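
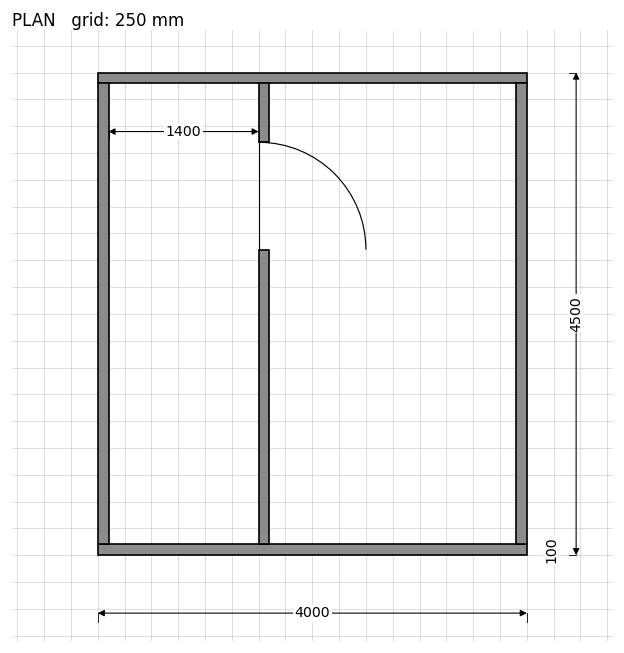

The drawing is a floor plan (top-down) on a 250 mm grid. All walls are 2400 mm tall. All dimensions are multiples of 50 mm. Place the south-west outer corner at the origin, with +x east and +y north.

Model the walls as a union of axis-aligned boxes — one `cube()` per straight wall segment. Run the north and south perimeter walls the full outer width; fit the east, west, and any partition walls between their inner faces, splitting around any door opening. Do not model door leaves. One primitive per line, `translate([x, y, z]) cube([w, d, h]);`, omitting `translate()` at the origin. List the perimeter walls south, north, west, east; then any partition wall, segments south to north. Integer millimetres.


cube([4000, 100, 2400]);
translate([0, 4400, 0]) cube([4000, 100, 2400]);
translate([0, 100, 0]) cube([100, 4300, 2400]);
translate([3900, 100, 0]) cube([100, 4300, 2400]);
translate([1500, 100, 0]) cube([100, 2750, 2400]);
translate([1500, 3850, 0]) cube([100, 550, 2400]);


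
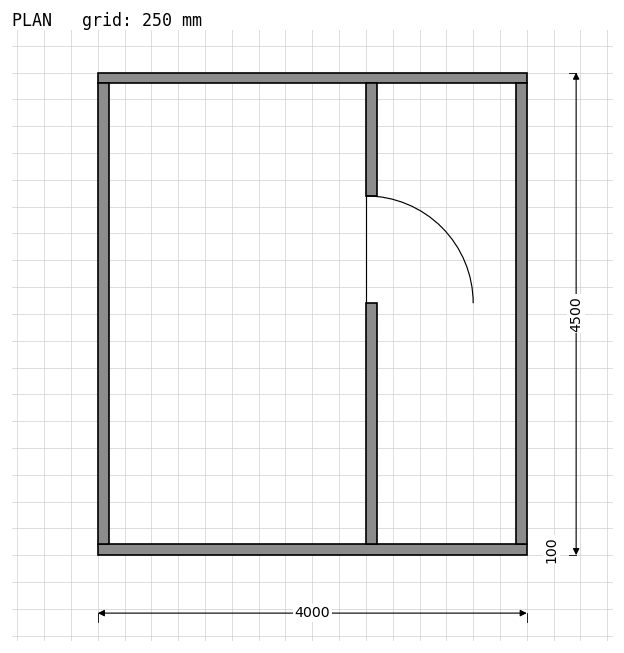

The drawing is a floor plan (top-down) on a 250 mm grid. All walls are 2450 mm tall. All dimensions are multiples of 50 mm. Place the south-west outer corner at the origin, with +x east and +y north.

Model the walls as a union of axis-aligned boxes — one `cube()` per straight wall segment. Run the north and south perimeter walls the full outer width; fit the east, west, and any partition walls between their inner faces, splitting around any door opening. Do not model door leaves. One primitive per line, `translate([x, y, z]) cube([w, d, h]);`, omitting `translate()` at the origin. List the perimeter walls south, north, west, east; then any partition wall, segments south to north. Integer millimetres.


cube([4000, 100, 2450]);
translate([0, 4400, 0]) cube([4000, 100, 2450]);
translate([0, 100, 0]) cube([100, 4300, 2450]);
translate([3900, 100, 0]) cube([100, 4300, 2450]);
translate([2500, 100, 0]) cube([100, 2250, 2450]);
translate([2500, 3350, 0]) cube([100, 1050, 2450]);


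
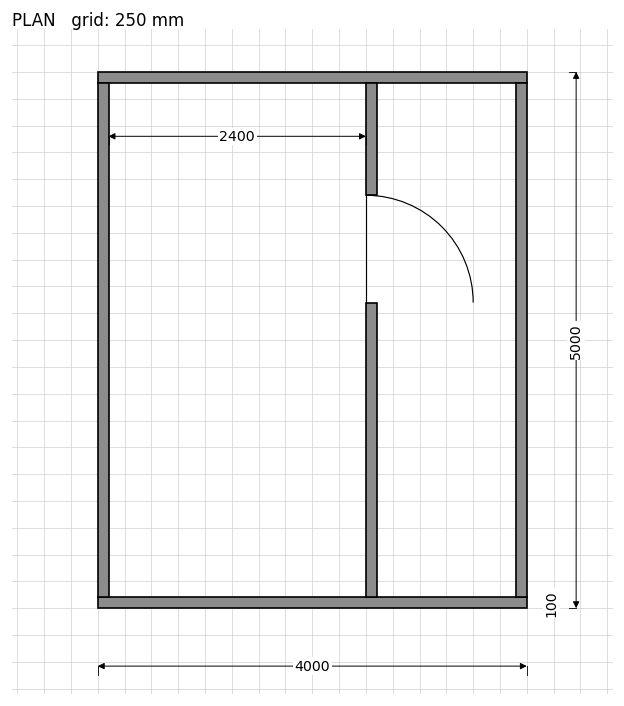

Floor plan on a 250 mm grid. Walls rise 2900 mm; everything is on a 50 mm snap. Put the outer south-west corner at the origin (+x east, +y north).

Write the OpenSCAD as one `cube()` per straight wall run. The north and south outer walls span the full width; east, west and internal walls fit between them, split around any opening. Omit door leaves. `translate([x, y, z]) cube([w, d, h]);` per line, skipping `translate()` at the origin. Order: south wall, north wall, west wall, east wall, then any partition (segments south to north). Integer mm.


cube([4000, 100, 2900]);
translate([0, 4900, 0]) cube([4000, 100, 2900]);
translate([0, 100, 0]) cube([100, 4800, 2900]);
translate([3900, 100, 0]) cube([100, 4800, 2900]);
translate([2500, 100, 0]) cube([100, 2750, 2900]);
translate([2500, 3850, 0]) cube([100, 1050, 2900]);


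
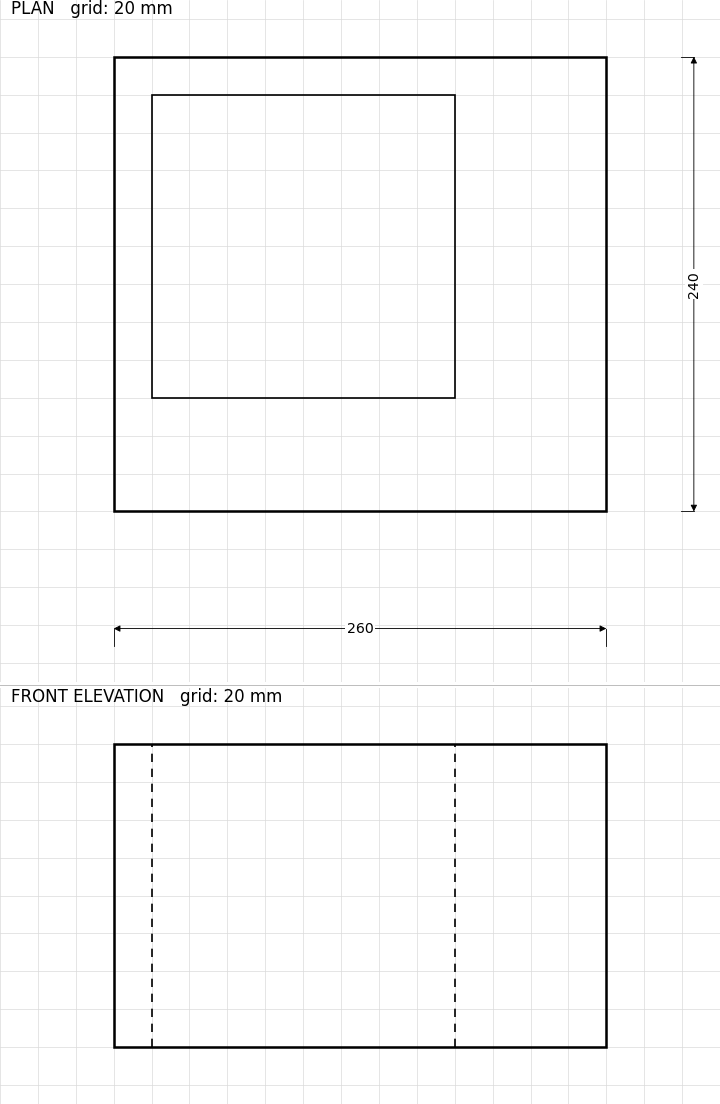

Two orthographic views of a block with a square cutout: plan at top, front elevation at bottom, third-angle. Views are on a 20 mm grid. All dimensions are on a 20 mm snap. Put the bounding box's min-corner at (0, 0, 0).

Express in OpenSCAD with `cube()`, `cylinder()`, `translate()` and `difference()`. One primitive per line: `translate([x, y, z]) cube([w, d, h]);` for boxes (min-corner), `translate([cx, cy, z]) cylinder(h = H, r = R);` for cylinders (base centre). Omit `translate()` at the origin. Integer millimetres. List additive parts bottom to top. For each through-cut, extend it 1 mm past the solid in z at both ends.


difference() {
  cube([260, 240, 160]);
  translate([20, 60, -1]) cube([160, 160, 162]);
}


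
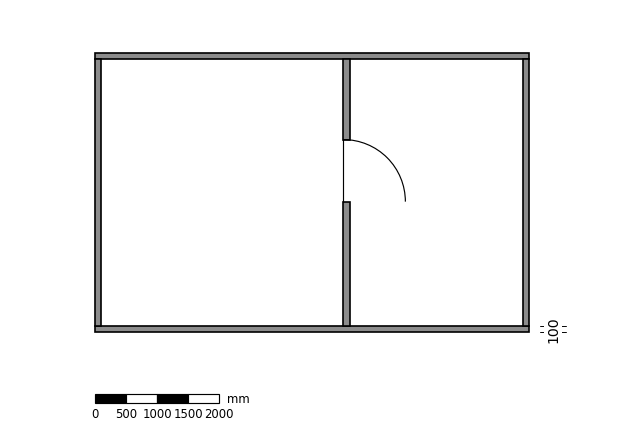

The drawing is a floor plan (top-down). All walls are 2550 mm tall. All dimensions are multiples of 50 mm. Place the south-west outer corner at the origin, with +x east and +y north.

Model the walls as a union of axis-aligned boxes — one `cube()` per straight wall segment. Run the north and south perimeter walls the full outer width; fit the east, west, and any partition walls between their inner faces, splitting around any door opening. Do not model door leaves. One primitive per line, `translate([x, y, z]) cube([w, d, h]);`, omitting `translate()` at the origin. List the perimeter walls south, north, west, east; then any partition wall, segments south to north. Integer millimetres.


cube([7000, 100, 2550]);
translate([0, 4400, 0]) cube([7000, 100, 2550]);
translate([0, 100, 0]) cube([100, 4300, 2550]);
translate([6900, 100, 0]) cube([100, 4300, 2550]);
translate([4000, 100, 0]) cube([100, 2000, 2550]);
translate([4000, 3100, 0]) cube([100, 1300, 2550]);


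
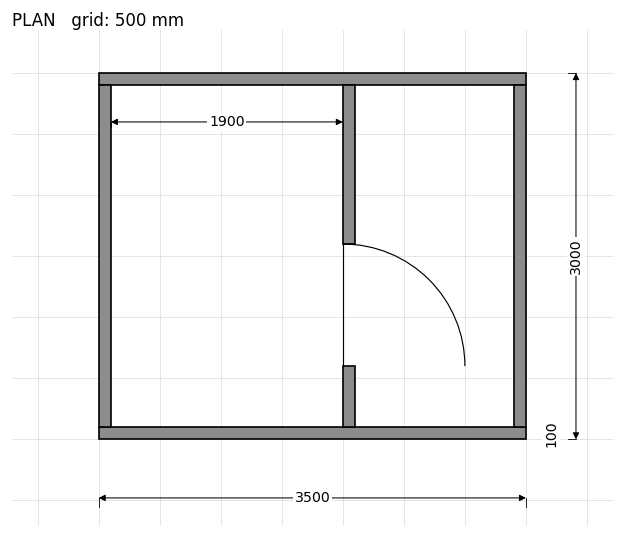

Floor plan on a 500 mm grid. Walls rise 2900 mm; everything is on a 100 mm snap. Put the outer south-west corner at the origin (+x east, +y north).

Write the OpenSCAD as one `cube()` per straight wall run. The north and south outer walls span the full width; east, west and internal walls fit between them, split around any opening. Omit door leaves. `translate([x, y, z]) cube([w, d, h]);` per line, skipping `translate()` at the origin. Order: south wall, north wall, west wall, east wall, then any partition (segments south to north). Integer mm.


cube([3500, 100, 2900]);
translate([0, 2900, 0]) cube([3500, 100, 2900]);
translate([0, 100, 0]) cube([100, 2800, 2900]);
translate([3400, 100, 0]) cube([100, 2800, 2900]);
translate([2000, 100, 0]) cube([100, 500, 2900]);
translate([2000, 1600, 0]) cube([100, 1300, 2900]);


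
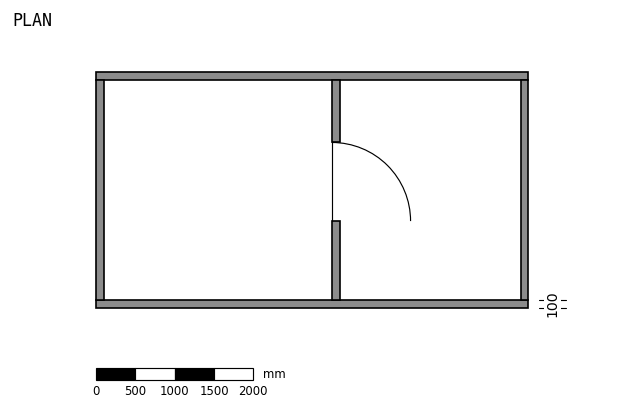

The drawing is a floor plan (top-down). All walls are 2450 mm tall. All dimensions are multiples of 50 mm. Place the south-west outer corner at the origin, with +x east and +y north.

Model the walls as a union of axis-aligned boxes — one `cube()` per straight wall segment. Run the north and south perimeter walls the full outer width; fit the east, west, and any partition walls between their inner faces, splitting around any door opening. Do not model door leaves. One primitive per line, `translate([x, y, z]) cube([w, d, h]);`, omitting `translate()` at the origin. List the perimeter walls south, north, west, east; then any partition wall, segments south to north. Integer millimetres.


cube([5500, 100, 2450]);
translate([0, 2900, 0]) cube([5500, 100, 2450]);
translate([0, 100, 0]) cube([100, 2800, 2450]);
translate([5400, 100, 0]) cube([100, 2800, 2450]);
translate([3000, 100, 0]) cube([100, 1000, 2450]);
translate([3000, 2100, 0]) cube([100, 800, 2450]);


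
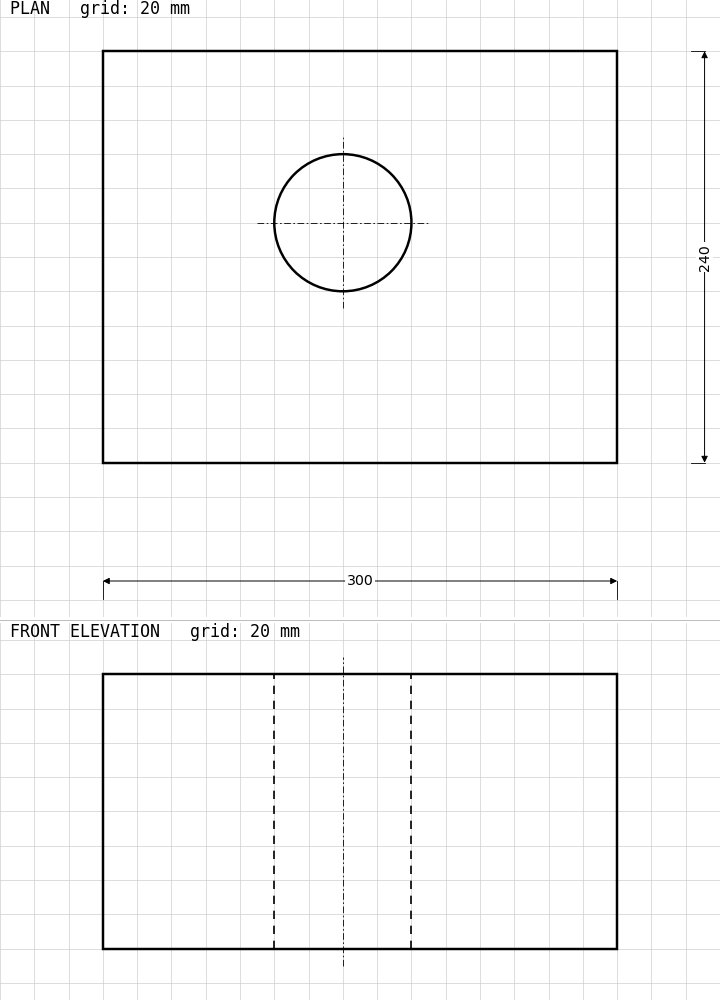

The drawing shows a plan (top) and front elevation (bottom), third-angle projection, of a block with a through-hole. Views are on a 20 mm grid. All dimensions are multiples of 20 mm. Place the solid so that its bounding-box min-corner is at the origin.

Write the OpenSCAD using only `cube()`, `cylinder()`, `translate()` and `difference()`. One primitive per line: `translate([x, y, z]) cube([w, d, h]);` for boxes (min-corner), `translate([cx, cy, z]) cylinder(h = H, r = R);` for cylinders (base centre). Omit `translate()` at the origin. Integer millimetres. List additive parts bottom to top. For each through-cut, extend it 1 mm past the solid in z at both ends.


difference() {
  cube([300, 240, 160]);
  translate([140, 140, -1]) cylinder(h = 162, r = 40);
}


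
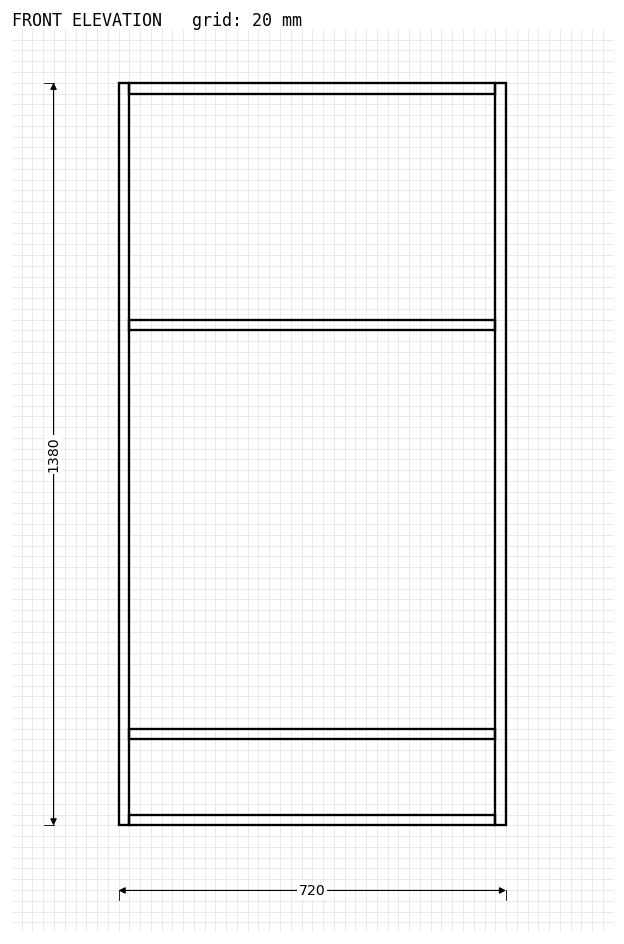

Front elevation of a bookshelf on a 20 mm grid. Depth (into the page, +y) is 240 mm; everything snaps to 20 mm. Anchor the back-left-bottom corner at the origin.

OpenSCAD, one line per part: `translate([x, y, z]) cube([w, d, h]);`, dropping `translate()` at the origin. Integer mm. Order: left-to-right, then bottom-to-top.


cube([20, 240, 1380]);
translate([20, 0, 0]) cube([680, 240, 20]);
translate([20, 0, 160]) cube([680, 240, 20]);
translate([20, 0, 920]) cube([680, 240, 20]);
translate([20, 0, 1360]) cube([680, 240, 20]);
translate([700, 0, 0]) cube([20, 240, 1380]);


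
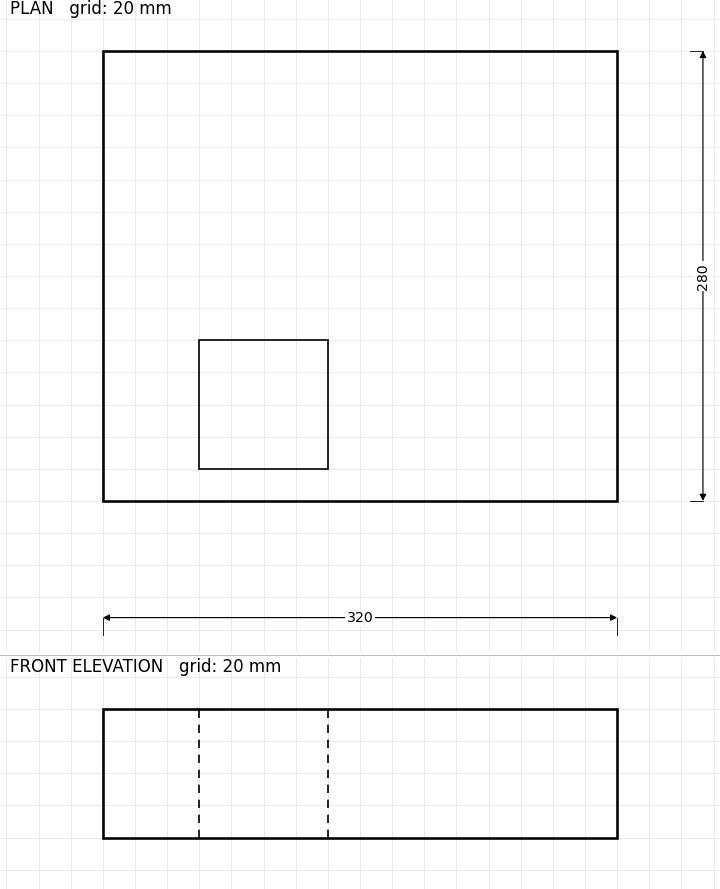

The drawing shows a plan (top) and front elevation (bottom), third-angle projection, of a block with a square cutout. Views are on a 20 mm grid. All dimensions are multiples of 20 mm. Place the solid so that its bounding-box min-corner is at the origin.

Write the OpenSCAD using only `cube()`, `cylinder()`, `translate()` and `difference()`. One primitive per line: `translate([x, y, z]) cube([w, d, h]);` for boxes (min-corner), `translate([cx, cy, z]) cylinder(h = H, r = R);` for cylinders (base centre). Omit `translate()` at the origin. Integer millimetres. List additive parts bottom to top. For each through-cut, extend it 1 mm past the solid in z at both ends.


difference() {
  cube([320, 280, 80]);
  translate([60, 20, -1]) cube([80, 80, 82]);
}


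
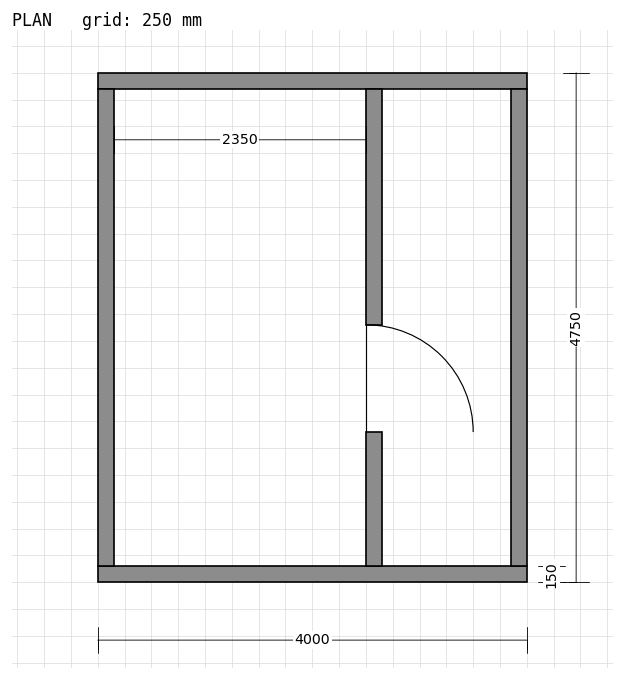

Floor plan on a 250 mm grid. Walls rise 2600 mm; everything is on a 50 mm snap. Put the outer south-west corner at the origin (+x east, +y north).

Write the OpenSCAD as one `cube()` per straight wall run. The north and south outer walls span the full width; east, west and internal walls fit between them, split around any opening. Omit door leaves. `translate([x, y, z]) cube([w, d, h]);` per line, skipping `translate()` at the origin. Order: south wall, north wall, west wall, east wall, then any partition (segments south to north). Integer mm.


cube([4000, 150, 2600]);
translate([0, 4600, 0]) cube([4000, 150, 2600]);
translate([0, 150, 0]) cube([150, 4450, 2600]);
translate([3850, 150, 0]) cube([150, 4450, 2600]);
translate([2500, 150, 0]) cube([150, 1250, 2600]);
translate([2500, 2400, 0]) cube([150, 2200, 2600]);


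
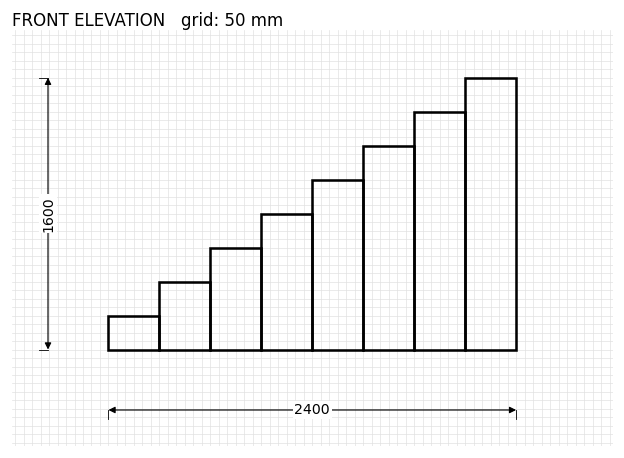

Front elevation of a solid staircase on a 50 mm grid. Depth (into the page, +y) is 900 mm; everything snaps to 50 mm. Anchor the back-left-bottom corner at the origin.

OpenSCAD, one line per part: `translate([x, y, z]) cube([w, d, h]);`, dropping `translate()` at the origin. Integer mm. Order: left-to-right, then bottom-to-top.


cube([300, 900, 200]);
translate([300, 0, 0]) cube([300, 900, 400]);
translate([600, 0, 0]) cube([300, 900, 600]);
translate([900, 0, 0]) cube([300, 900, 800]);
translate([1200, 0, 0]) cube([300, 900, 1000]);
translate([1500, 0, 0]) cube([300, 900, 1200]);
translate([1800, 0, 0]) cube([300, 900, 1400]);
translate([2100, 0, 0]) cube([300, 900, 1600]);


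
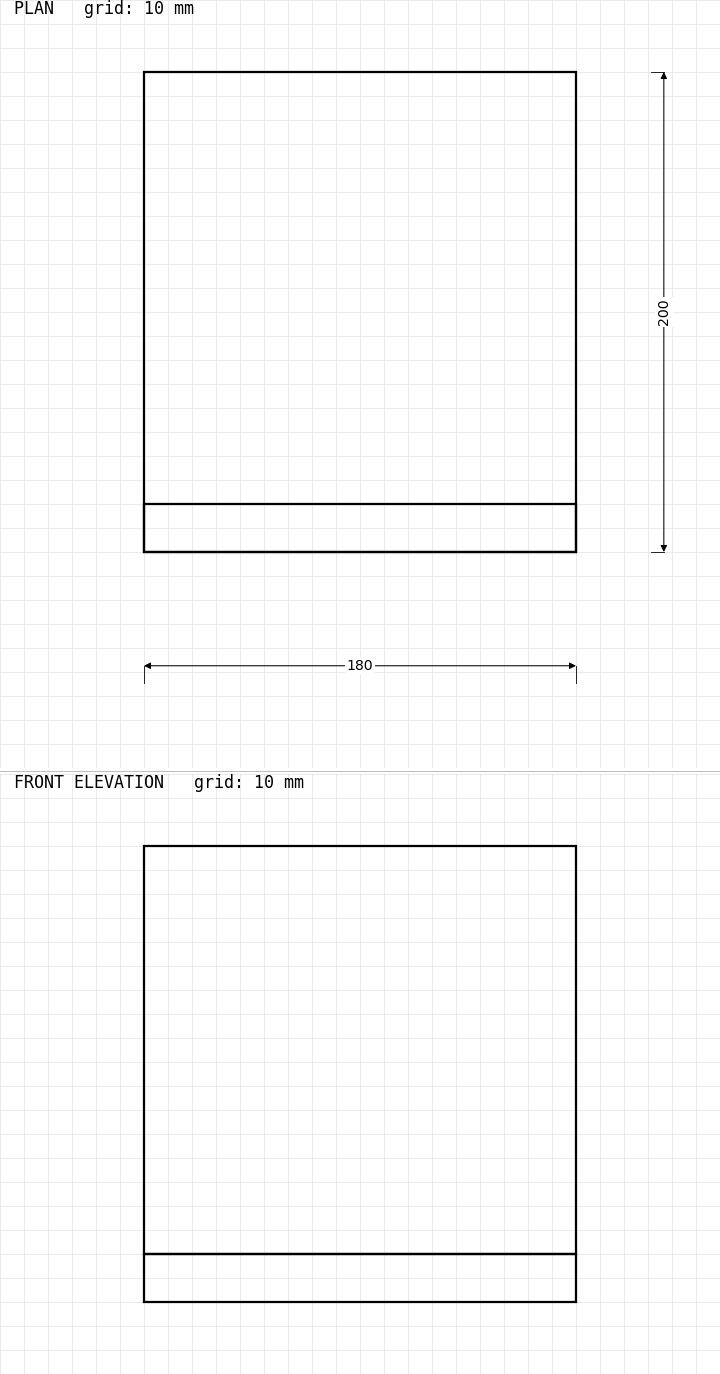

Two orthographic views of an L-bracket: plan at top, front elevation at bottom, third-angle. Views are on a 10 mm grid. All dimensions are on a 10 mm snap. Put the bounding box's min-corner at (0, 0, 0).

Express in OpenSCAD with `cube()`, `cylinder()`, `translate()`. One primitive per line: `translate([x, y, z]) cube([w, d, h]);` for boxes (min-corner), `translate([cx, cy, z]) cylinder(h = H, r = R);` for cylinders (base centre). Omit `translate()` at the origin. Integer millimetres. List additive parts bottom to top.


cube([180, 200, 20]);
translate([0, 0, 20]) cube([180, 20, 170]);


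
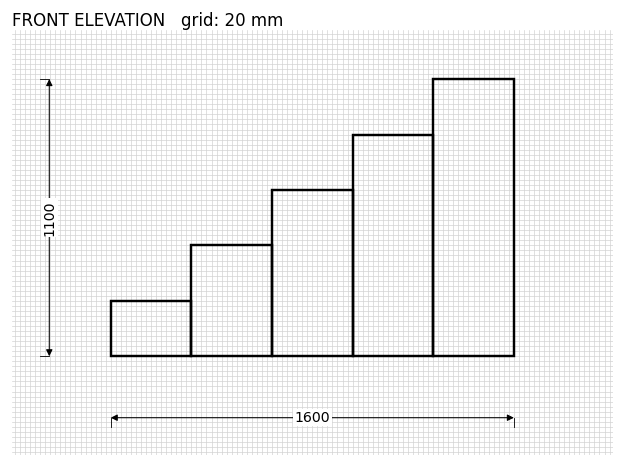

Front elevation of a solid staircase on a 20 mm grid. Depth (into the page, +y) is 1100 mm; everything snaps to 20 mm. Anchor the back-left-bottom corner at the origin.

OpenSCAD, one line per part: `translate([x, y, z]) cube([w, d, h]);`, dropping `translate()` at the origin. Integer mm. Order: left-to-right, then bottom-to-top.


cube([320, 1100, 220]);
translate([320, 0, 0]) cube([320, 1100, 440]);
translate([640, 0, 0]) cube([320, 1100, 660]);
translate([960, 0, 0]) cube([320, 1100, 880]);
translate([1280, 0, 0]) cube([320, 1100, 1100]);


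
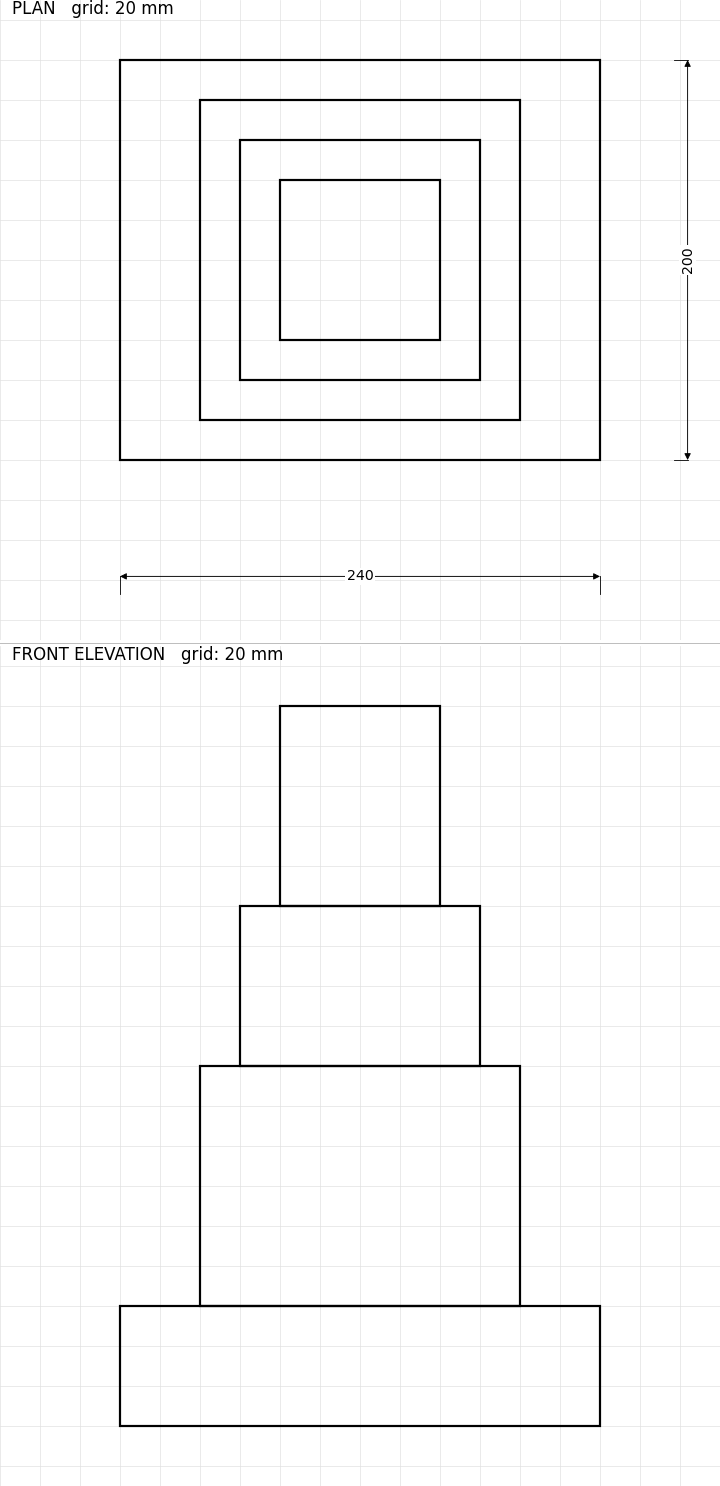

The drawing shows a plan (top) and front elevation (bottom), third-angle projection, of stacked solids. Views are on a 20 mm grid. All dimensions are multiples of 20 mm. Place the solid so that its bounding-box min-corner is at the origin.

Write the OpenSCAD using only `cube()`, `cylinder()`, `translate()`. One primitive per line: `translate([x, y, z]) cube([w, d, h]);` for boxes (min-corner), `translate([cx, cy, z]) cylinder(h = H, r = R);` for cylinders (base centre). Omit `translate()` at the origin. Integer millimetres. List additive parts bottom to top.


cube([240, 200, 60]);
translate([40, 20, 60]) cube([160, 160, 120]);
translate([60, 40, 180]) cube([120, 120, 80]);
translate([80, 60, 260]) cube([80, 80, 100]);


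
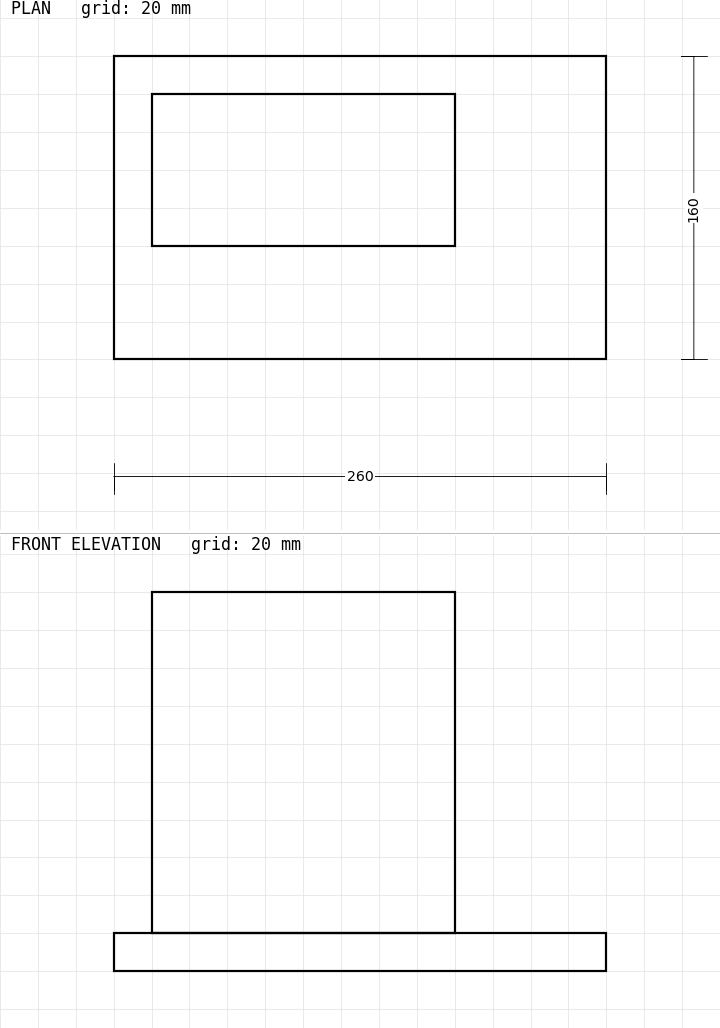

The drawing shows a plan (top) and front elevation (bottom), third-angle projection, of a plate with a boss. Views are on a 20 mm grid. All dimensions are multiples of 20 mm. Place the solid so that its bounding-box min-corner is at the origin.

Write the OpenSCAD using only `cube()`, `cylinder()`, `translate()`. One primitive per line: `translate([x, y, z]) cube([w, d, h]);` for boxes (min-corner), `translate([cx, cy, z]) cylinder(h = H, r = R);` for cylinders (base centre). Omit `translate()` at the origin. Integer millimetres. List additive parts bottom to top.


cube([260, 160, 20]);
translate([20, 60, 20]) cube([160, 80, 180]);


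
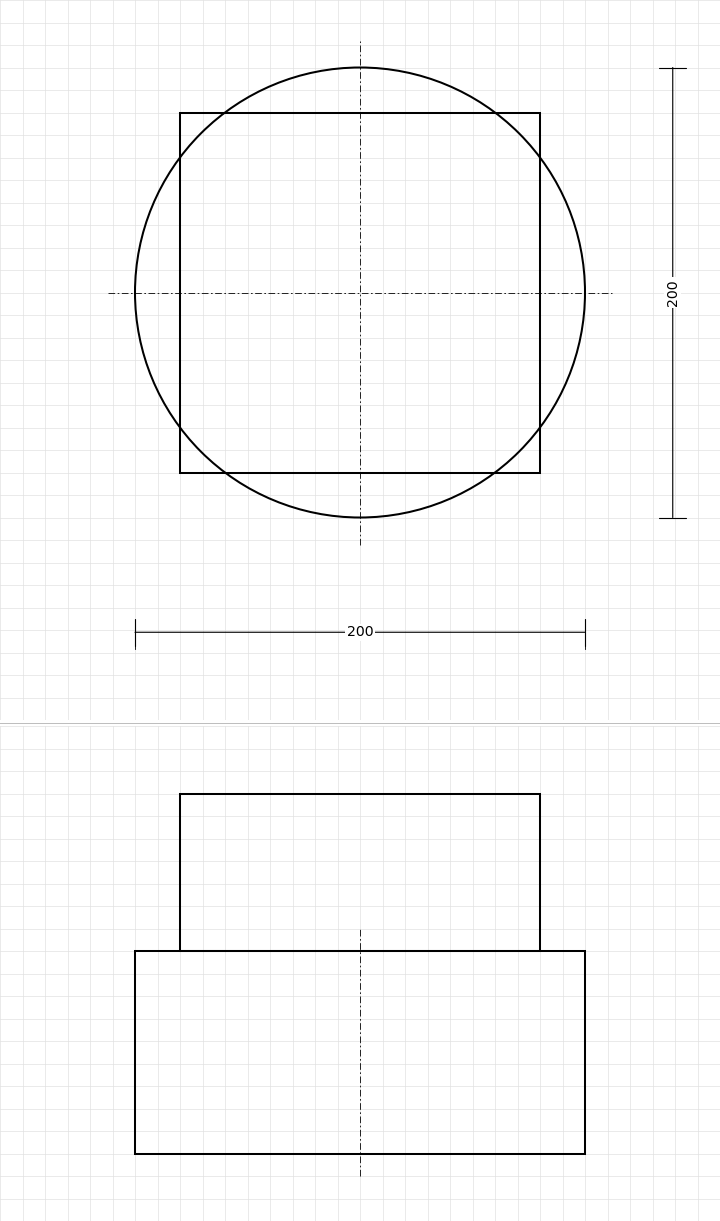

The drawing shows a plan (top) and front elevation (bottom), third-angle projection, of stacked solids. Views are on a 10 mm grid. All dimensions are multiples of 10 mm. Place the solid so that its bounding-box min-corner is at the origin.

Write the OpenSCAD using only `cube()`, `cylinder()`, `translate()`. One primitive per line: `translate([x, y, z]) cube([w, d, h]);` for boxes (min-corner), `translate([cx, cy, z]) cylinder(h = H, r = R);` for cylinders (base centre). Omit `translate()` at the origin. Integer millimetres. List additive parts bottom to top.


translate([100, 100, 0]) cylinder(h = 90, r = 100);
translate([20, 20, 90]) cube([160, 160, 70]);


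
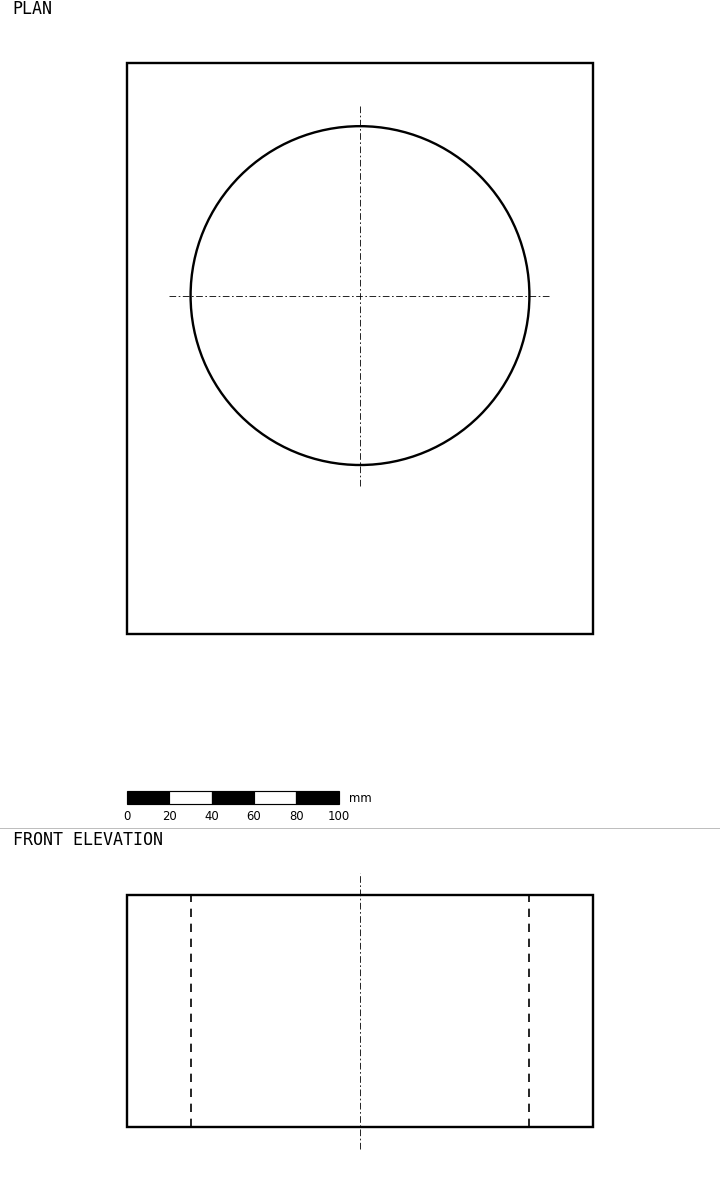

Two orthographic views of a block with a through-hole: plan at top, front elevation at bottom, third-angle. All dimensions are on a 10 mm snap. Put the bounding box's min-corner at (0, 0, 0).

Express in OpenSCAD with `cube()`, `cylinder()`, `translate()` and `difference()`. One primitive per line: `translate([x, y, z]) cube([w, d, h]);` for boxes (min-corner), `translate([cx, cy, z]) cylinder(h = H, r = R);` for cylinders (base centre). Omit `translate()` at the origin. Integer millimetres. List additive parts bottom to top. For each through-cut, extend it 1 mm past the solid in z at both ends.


difference() {
  cube([220, 270, 110]);
  translate([110, 160, -1]) cylinder(h = 112, r = 80);
}


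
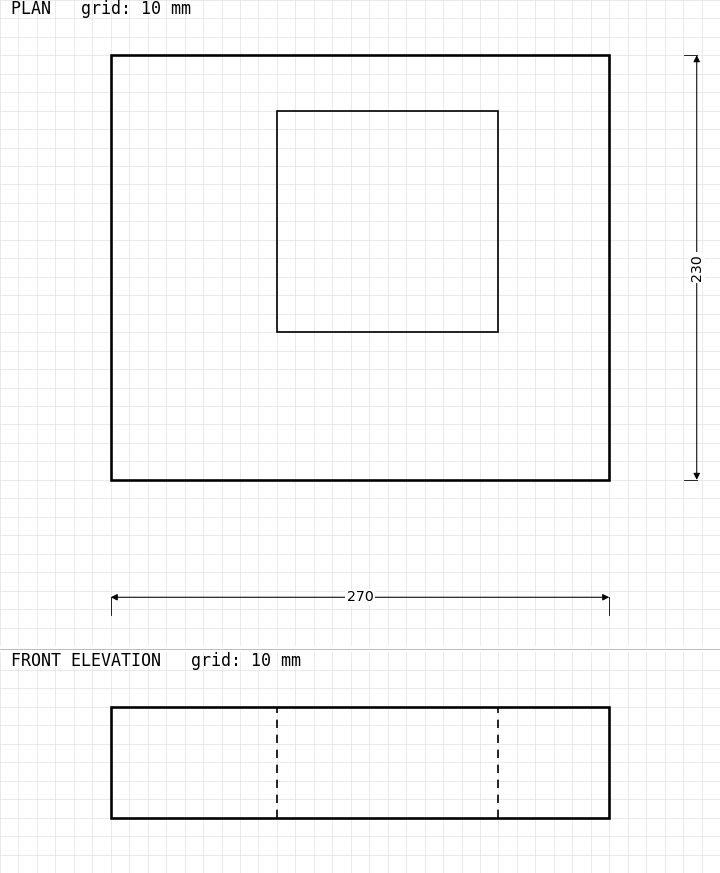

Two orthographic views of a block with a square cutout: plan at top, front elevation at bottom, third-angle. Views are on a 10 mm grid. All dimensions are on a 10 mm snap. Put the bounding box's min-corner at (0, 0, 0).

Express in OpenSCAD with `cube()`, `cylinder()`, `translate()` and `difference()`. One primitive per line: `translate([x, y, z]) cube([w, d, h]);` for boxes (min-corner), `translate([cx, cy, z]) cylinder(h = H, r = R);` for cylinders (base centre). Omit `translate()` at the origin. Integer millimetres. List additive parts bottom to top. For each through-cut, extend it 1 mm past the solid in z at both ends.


difference() {
  cube([270, 230, 60]);
  translate([90, 80, -1]) cube([120, 120, 62]);
}


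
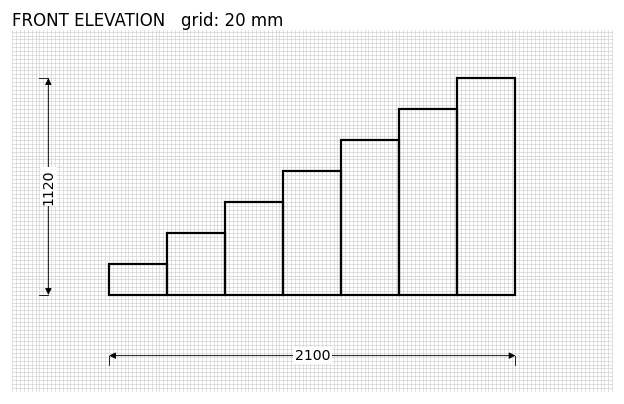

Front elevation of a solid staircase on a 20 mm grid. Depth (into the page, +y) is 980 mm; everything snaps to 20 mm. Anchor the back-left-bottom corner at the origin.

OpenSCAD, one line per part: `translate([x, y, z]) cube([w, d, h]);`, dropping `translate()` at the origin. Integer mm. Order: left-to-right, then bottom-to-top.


cube([300, 980, 160]);
translate([300, 0, 0]) cube([300, 980, 320]);
translate([600, 0, 0]) cube([300, 980, 480]);
translate([900, 0, 0]) cube([300, 980, 640]);
translate([1200, 0, 0]) cube([300, 980, 800]);
translate([1500, 0, 0]) cube([300, 980, 960]);
translate([1800, 0, 0]) cube([300, 980, 1120]);


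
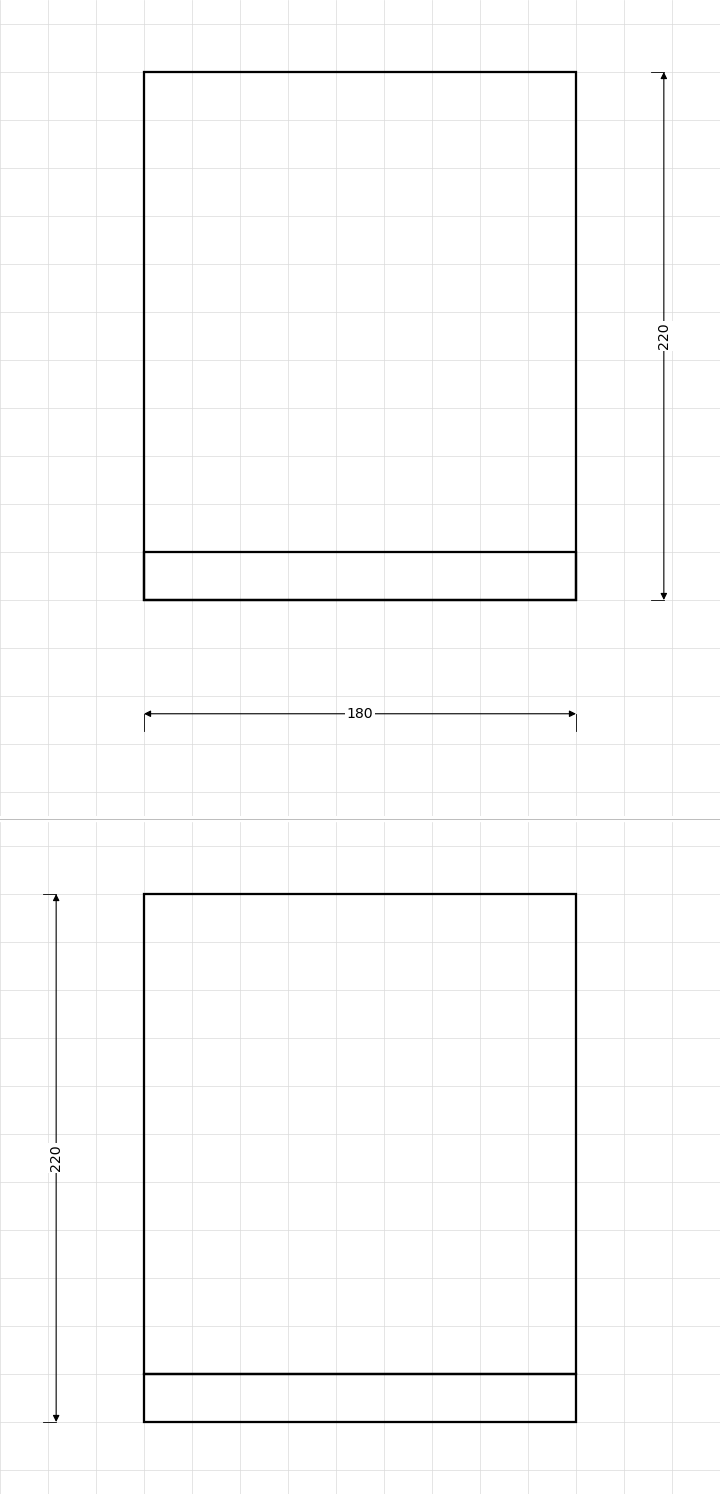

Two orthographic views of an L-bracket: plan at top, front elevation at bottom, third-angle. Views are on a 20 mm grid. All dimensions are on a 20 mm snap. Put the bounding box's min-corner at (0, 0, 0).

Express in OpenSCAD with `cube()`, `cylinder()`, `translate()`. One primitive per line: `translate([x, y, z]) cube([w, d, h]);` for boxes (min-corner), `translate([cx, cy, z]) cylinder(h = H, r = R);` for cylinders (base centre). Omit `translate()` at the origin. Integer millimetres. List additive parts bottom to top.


cube([180, 220, 20]);
translate([0, 0, 20]) cube([180, 20, 200]);


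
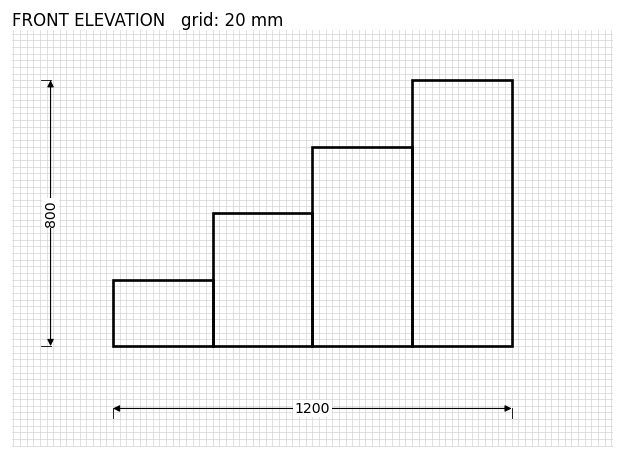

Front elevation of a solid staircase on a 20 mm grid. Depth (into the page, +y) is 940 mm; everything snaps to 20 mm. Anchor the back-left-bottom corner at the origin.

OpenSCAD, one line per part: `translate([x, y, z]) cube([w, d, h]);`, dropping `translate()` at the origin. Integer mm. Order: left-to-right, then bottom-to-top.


cube([300, 940, 200]);
translate([300, 0, 0]) cube([300, 940, 400]);
translate([600, 0, 0]) cube([300, 940, 600]);
translate([900, 0, 0]) cube([300, 940, 800]);


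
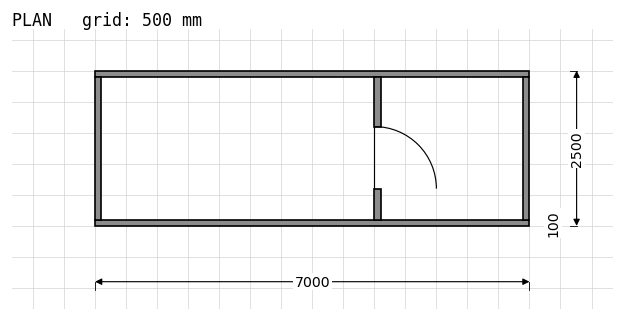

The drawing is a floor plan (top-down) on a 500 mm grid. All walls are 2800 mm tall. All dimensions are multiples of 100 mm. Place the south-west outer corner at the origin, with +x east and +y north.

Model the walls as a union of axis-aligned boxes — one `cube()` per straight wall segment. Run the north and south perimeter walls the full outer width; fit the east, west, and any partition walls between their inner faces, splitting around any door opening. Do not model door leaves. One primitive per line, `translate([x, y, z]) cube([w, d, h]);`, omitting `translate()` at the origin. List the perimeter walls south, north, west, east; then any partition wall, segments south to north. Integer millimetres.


cube([7000, 100, 2800]);
translate([0, 2400, 0]) cube([7000, 100, 2800]);
translate([0, 100, 0]) cube([100, 2300, 2800]);
translate([6900, 100, 0]) cube([100, 2300, 2800]);
translate([4500, 100, 0]) cube([100, 500, 2800]);
translate([4500, 1600, 0]) cube([100, 800, 2800]);


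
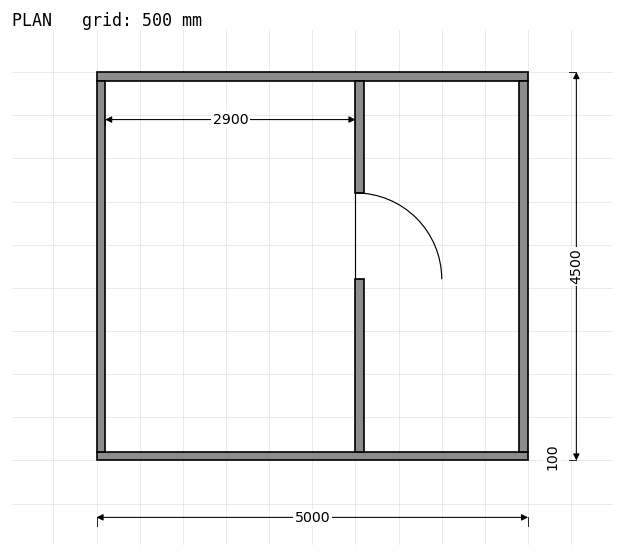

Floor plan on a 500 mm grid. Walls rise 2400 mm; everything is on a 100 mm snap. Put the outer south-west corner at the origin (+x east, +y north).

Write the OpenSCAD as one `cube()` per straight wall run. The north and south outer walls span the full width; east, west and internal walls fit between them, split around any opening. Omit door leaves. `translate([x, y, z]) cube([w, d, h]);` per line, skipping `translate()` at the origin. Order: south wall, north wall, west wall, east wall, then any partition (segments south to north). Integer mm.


cube([5000, 100, 2400]);
translate([0, 4400, 0]) cube([5000, 100, 2400]);
translate([0, 100, 0]) cube([100, 4300, 2400]);
translate([4900, 100, 0]) cube([100, 4300, 2400]);
translate([3000, 100, 0]) cube([100, 2000, 2400]);
translate([3000, 3100, 0]) cube([100, 1300, 2400]);


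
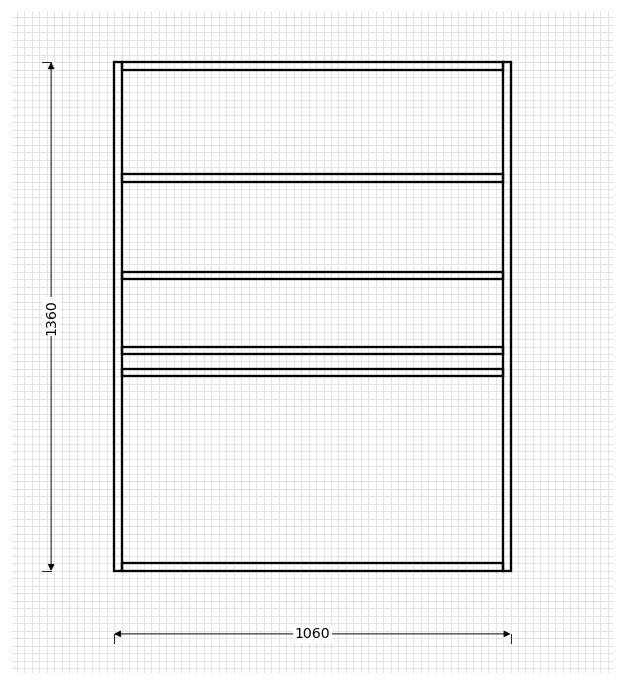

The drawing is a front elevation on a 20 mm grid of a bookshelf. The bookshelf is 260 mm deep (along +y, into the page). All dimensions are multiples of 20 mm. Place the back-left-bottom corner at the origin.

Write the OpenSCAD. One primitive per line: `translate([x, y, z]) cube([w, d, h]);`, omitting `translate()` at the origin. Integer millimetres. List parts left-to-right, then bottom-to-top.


cube([20, 260, 1360]);
translate([20, 0, 0]) cube([1020, 260, 20]);
translate([20, 0, 520]) cube([1020, 260, 20]);
translate([20, 0, 580]) cube([1020, 260, 20]);
translate([20, 0, 780]) cube([1020, 260, 20]);
translate([20, 0, 1040]) cube([1020, 260, 20]);
translate([20, 0, 1340]) cube([1020, 260, 20]);
translate([1040, 0, 0]) cube([20, 260, 1360]);


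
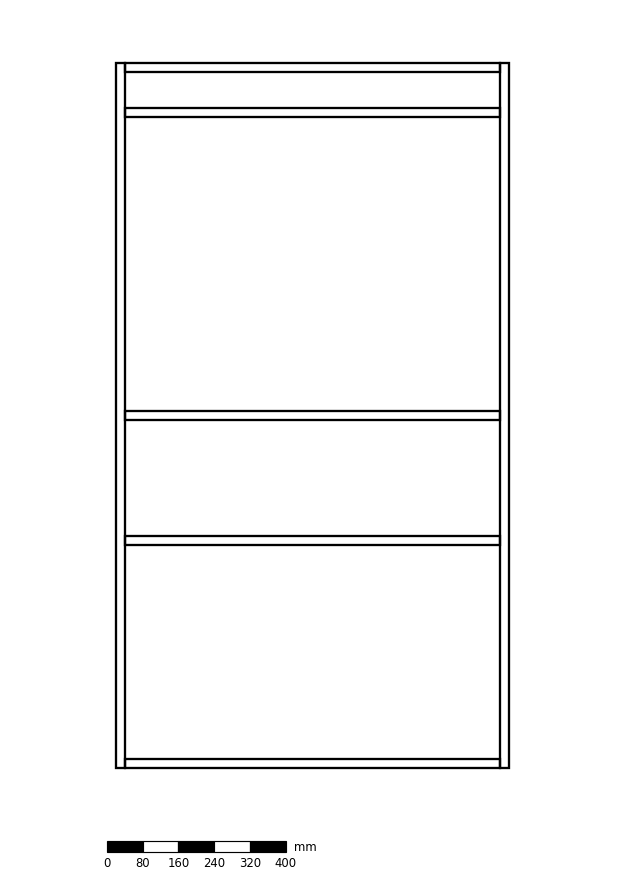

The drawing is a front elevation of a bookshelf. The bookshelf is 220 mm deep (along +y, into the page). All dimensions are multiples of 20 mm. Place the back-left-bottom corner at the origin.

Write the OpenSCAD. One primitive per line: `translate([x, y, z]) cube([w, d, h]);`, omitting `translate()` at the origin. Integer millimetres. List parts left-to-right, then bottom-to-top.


cube([20, 220, 1580]);
translate([20, 0, 0]) cube([840, 220, 20]);
translate([20, 0, 500]) cube([840, 220, 20]);
translate([20, 0, 780]) cube([840, 220, 20]);
translate([20, 0, 1460]) cube([840, 220, 20]);
translate([20, 0, 1560]) cube([840, 220, 20]);
translate([860, 0, 0]) cube([20, 220, 1580]);


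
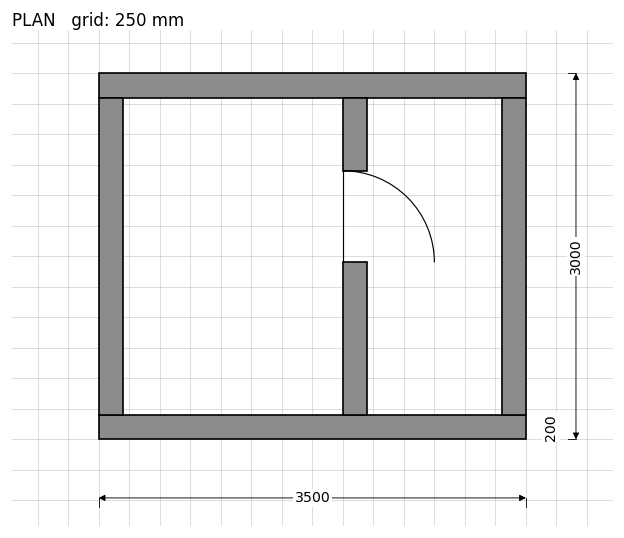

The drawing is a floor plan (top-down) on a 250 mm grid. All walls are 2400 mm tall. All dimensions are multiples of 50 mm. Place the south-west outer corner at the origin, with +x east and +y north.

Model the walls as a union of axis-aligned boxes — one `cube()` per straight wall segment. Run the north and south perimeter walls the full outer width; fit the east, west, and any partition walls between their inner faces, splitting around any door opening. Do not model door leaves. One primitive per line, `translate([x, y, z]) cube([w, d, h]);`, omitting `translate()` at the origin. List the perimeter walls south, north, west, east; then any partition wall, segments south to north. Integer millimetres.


cube([3500, 200, 2400]);
translate([0, 2800, 0]) cube([3500, 200, 2400]);
translate([0, 200, 0]) cube([200, 2600, 2400]);
translate([3300, 200, 0]) cube([200, 2600, 2400]);
translate([2000, 200, 0]) cube([200, 1250, 2400]);
translate([2000, 2200, 0]) cube([200, 600, 2400]);


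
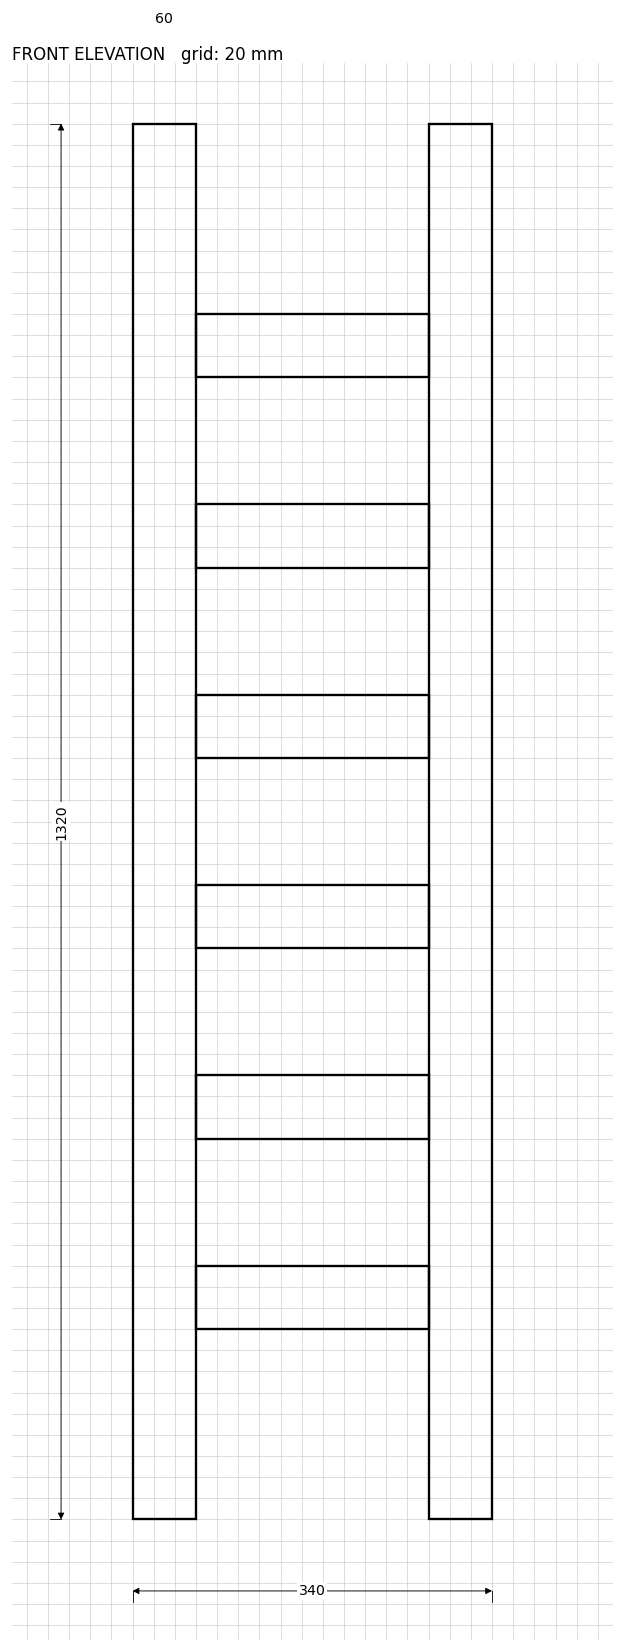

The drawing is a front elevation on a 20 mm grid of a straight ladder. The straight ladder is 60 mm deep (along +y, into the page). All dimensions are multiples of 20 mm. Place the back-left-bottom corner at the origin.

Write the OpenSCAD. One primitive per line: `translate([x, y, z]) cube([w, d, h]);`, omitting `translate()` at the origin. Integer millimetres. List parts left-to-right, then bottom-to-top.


cube([60, 60, 1320]);
translate([60, 0, 180]) cube([220, 60, 60]);
translate([60, 0, 360]) cube([220, 60, 60]);
translate([60, 0, 540]) cube([220, 60, 60]);
translate([60, 0, 720]) cube([220, 60, 60]);
translate([60, 0, 900]) cube([220, 60, 60]);
translate([60, 0, 1080]) cube([220, 60, 60]);
translate([280, 0, 0]) cube([60, 60, 1320]);


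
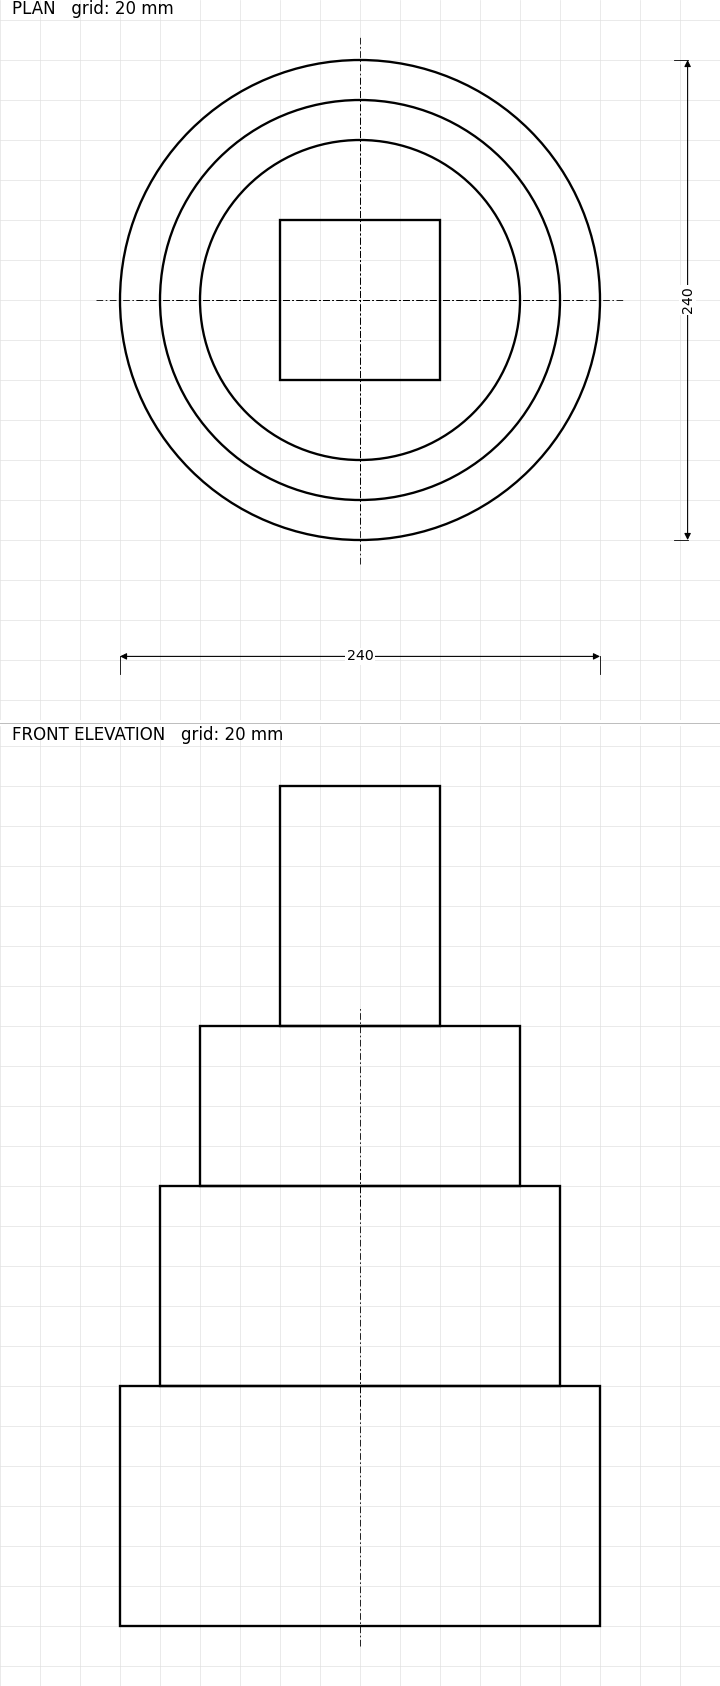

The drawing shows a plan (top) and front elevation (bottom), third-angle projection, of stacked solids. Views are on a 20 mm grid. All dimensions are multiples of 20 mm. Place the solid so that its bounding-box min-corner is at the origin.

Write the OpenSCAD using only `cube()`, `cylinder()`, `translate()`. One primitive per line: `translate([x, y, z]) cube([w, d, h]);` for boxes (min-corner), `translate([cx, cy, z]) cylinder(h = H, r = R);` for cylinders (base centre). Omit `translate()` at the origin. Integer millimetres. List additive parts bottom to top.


translate([120, 120, 0]) cylinder(h = 120, r = 120);
translate([120, 120, 120]) cylinder(h = 100, r = 100);
translate([120, 120, 220]) cylinder(h = 80, r = 80);
translate([80, 80, 300]) cube([80, 80, 120]);


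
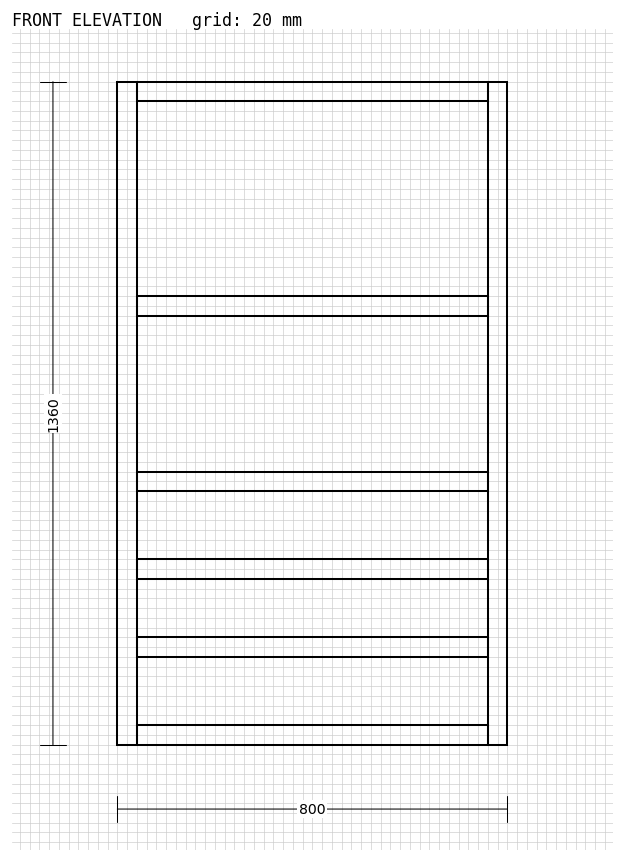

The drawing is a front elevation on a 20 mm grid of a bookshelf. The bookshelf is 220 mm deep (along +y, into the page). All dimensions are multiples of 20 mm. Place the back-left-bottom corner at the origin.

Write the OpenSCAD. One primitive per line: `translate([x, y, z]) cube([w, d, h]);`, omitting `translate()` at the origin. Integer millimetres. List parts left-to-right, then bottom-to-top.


cube([40, 220, 1360]);
translate([40, 0, 0]) cube([720, 220, 40]);
translate([40, 0, 180]) cube([720, 220, 40]);
translate([40, 0, 340]) cube([720, 220, 40]);
translate([40, 0, 520]) cube([720, 220, 40]);
translate([40, 0, 880]) cube([720, 220, 40]);
translate([40, 0, 1320]) cube([720, 220, 40]);
translate([760, 0, 0]) cube([40, 220, 1360]);


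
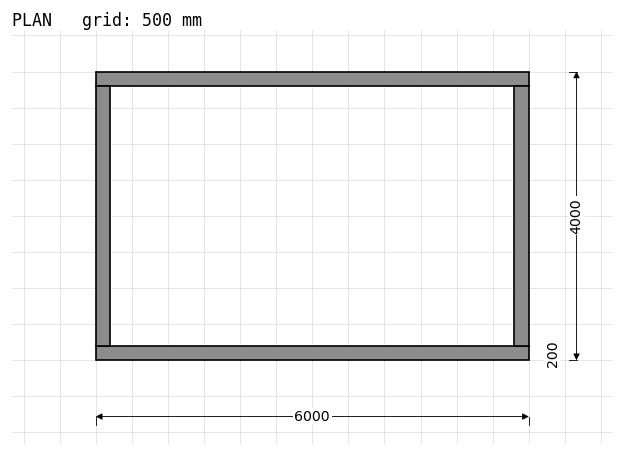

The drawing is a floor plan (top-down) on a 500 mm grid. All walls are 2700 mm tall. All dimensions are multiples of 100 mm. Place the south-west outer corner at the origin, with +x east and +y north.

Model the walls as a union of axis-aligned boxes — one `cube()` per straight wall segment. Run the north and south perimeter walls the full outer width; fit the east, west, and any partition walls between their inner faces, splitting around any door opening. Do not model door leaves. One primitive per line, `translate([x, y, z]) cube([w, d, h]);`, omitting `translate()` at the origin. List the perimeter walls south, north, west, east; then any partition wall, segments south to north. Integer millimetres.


cube([6000, 200, 2700]);
translate([0, 3800, 0]) cube([6000, 200, 2700]);
translate([0, 200, 0]) cube([200, 3600, 2700]);
translate([5800, 200, 0]) cube([200, 3600, 2700]);


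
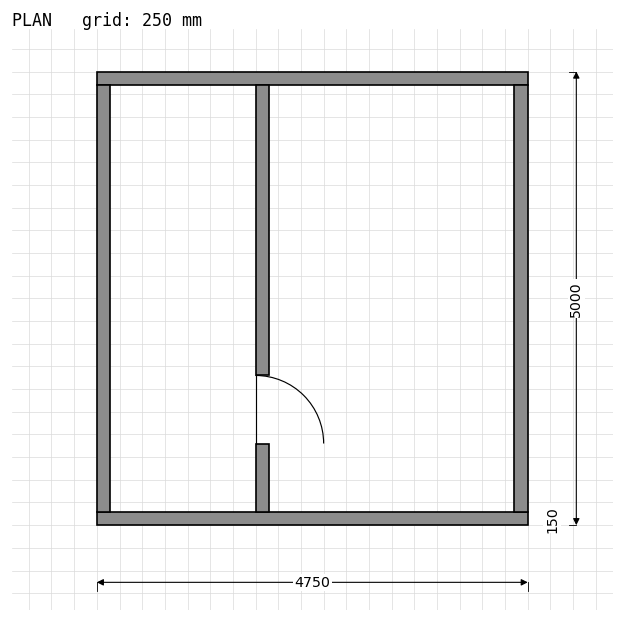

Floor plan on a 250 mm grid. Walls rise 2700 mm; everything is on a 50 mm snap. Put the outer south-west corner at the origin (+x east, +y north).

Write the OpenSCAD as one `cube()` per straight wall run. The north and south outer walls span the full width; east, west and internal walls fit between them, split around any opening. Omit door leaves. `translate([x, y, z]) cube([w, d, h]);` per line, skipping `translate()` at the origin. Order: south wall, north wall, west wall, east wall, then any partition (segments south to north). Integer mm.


cube([4750, 150, 2700]);
translate([0, 4850, 0]) cube([4750, 150, 2700]);
translate([0, 150, 0]) cube([150, 4700, 2700]);
translate([4600, 150, 0]) cube([150, 4700, 2700]);
translate([1750, 150, 0]) cube([150, 750, 2700]);
translate([1750, 1650, 0]) cube([150, 3200, 2700]);


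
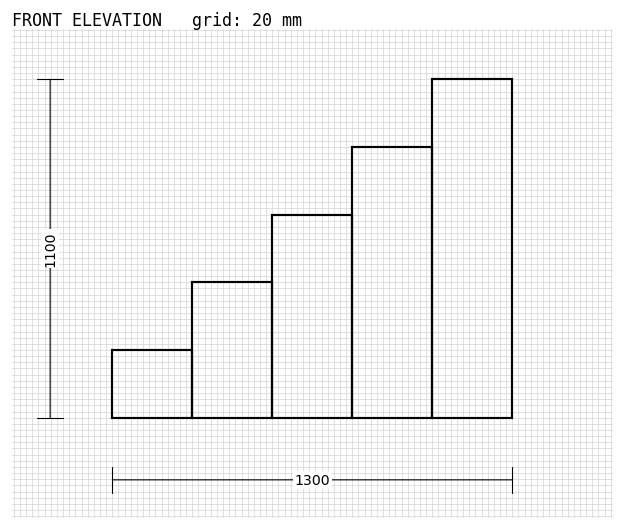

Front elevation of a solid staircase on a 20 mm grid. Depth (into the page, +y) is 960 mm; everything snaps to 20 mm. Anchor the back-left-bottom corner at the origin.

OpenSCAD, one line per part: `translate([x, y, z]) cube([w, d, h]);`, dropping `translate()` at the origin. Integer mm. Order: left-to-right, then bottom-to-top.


cube([260, 960, 220]);
translate([260, 0, 0]) cube([260, 960, 440]);
translate([520, 0, 0]) cube([260, 960, 660]);
translate([780, 0, 0]) cube([260, 960, 880]);
translate([1040, 0, 0]) cube([260, 960, 1100]);


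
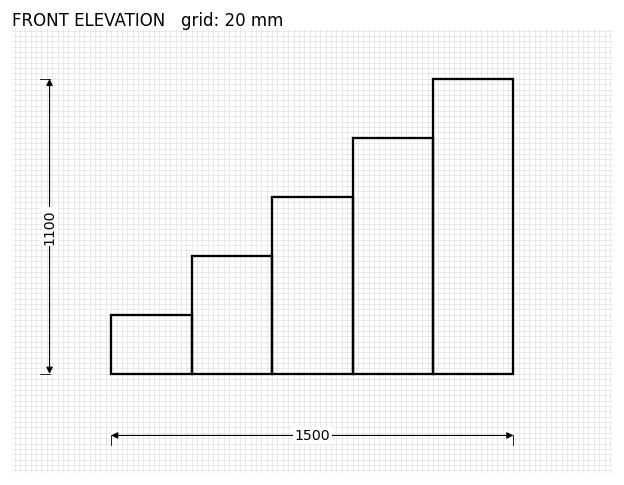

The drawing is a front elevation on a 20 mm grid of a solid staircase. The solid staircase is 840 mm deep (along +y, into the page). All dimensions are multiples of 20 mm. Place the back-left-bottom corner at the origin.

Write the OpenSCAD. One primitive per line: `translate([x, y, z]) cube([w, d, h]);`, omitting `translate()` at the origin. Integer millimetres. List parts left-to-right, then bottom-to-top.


cube([300, 840, 220]);
translate([300, 0, 0]) cube([300, 840, 440]);
translate([600, 0, 0]) cube([300, 840, 660]);
translate([900, 0, 0]) cube([300, 840, 880]);
translate([1200, 0, 0]) cube([300, 840, 1100]);


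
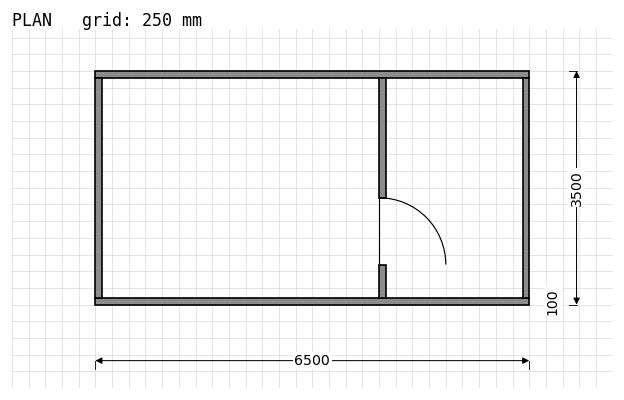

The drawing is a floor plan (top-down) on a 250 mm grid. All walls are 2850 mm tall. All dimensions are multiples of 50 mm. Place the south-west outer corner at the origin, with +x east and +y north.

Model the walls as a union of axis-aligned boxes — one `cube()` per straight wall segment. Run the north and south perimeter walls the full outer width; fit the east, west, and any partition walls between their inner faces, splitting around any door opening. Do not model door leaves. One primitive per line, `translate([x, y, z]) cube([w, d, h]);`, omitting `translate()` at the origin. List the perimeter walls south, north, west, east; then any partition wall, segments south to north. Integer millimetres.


cube([6500, 100, 2850]);
translate([0, 3400, 0]) cube([6500, 100, 2850]);
translate([0, 100, 0]) cube([100, 3300, 2850]);
translate([6400, 100, 0]) cube([100, 3300, 2850]);
translate([4250, 100, 0]) cube([100, 500, 2850]);
translate([4250, 1600, 0]) cube([100, 1800, 2850]);


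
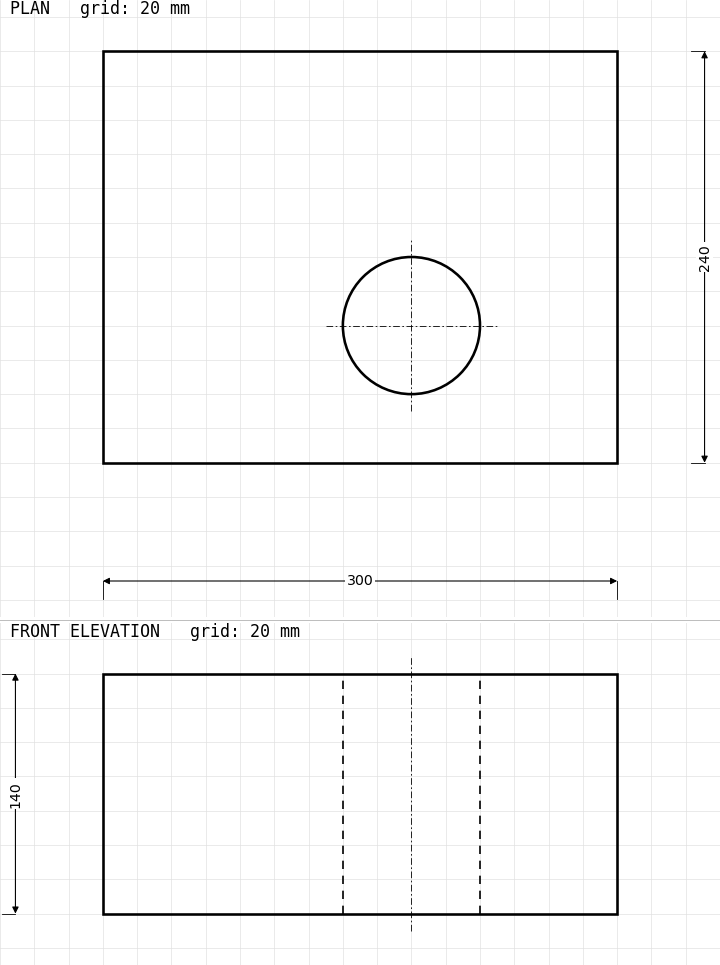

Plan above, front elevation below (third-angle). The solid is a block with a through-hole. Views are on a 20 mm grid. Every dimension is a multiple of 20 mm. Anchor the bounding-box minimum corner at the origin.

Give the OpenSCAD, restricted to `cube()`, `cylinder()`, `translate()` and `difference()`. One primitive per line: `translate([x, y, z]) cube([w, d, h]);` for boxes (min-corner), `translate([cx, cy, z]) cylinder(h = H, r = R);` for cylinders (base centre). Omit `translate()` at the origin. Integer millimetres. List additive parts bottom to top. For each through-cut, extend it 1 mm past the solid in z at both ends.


difference() {
  cube([300, 240, 140]);
  translate([180, 80, -1]) cylinder(h = 142, r = 40);
}


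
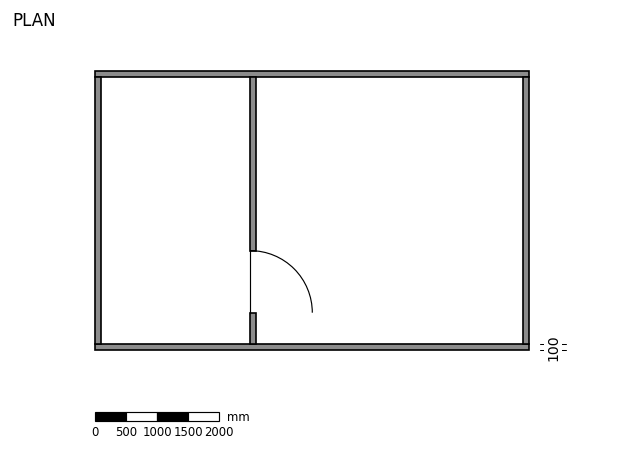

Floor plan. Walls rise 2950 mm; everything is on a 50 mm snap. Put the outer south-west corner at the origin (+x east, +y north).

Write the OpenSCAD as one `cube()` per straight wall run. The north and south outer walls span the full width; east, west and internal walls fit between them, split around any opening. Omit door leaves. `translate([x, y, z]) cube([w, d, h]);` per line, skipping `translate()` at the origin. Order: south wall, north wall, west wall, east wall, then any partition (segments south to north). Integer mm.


cube([7000, 100, 2950]);
translate([0, 4400, 0]) cube([7000, 100, 2950]);
translate([0, 100, 0]) cube([100, 4300, 2950]);
translate([6900, 100, 0]) cube([100, 4300, 2950]);
translate([2500, 100, 0]) cube([100, 500, 2950]);
translate([2500, 1600, 0]) cube([100, 2800, 2950]);


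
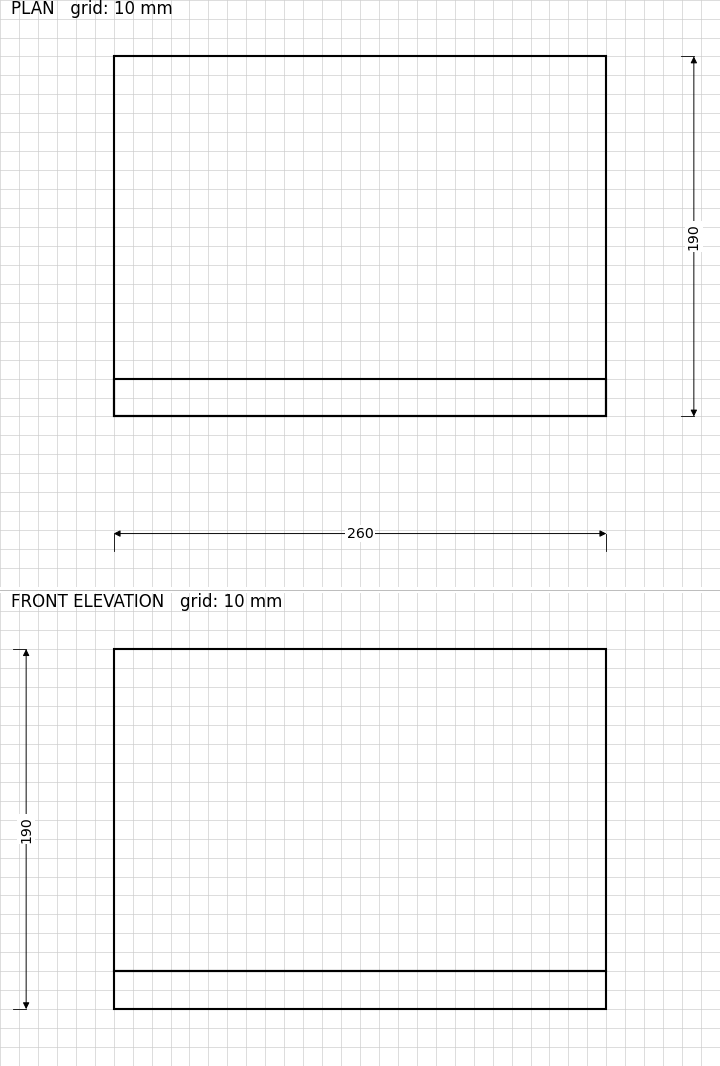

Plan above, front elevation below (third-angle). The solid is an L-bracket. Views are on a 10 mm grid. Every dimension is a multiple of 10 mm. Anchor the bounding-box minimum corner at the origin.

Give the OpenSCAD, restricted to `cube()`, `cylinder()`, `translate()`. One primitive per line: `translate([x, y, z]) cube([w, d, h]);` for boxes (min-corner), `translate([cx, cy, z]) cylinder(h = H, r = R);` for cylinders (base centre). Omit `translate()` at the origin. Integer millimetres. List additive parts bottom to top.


cube([260, 190, 20]);
translate([0, 0, 20]) cube([260, 20, 170]);
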